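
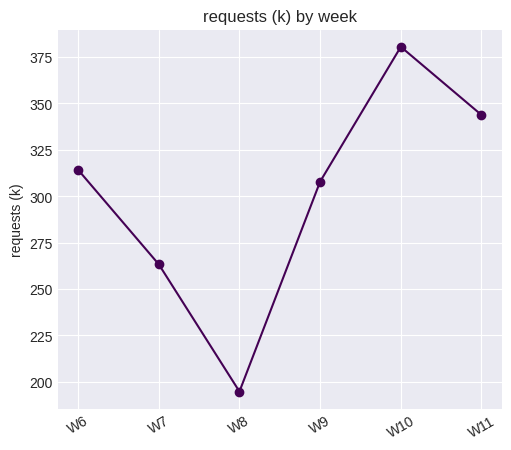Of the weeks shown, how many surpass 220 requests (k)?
5

Above 220: W6, W7, W9, W10, W11.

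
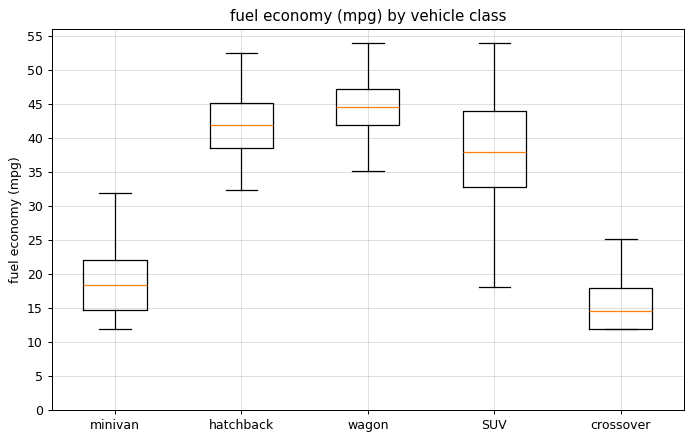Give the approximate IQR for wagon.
≈ 5

Q3 ≈ 45, Q1 ≈ 40; IQR ≈ 5.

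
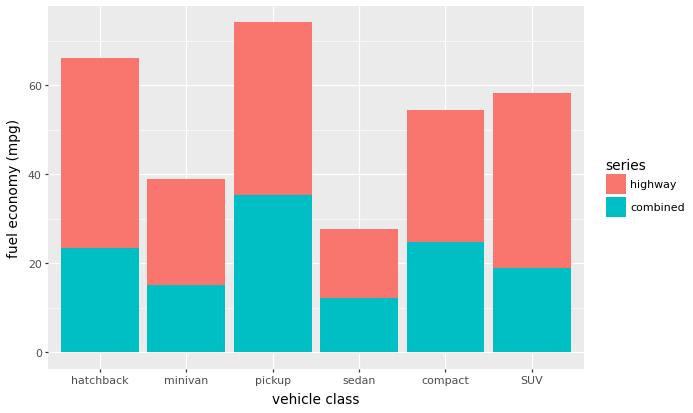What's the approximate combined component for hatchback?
≈ 20

combined top ≈ 20, bottom ≈ 0; segment ≈ 20.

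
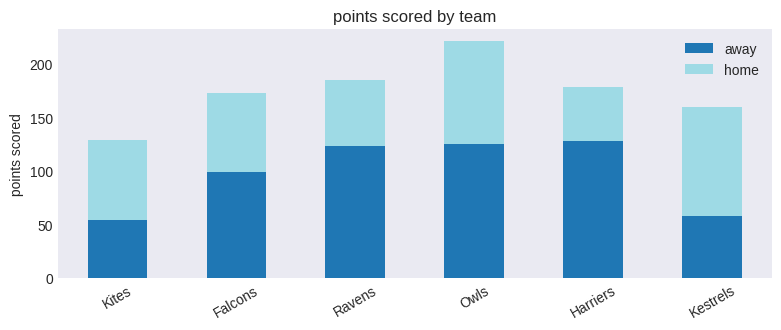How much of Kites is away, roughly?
away top ≈ 60, bottom ≈ 0; segment ≈ 60.

≈ 60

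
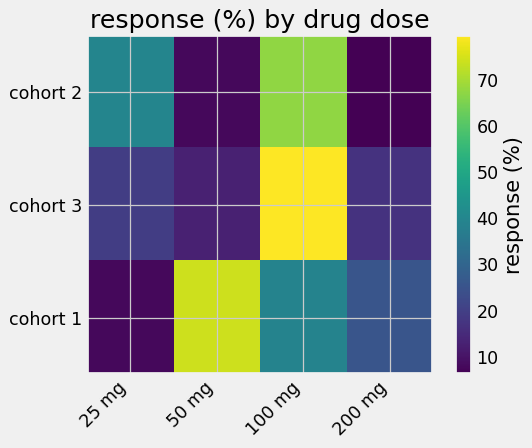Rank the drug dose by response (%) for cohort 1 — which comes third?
Top 4 for cohort 1: 50 mg ≈ 70, 100 mg ≈ 40, 200 mg ≈ 30, 25 mg ≈ 10.

200 mg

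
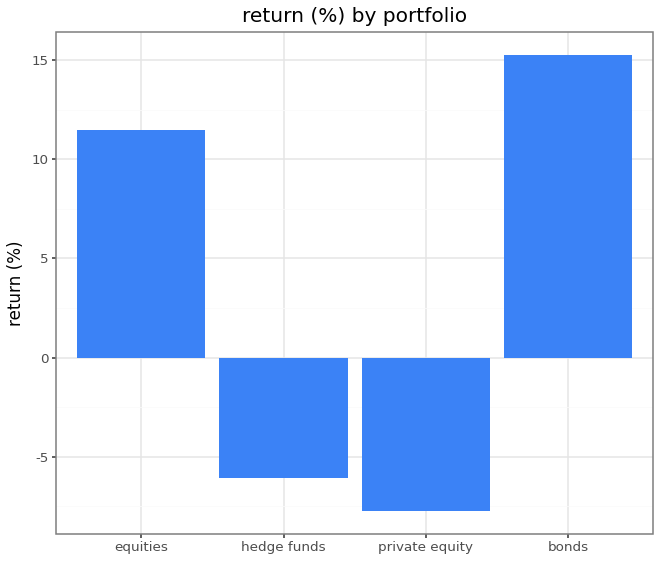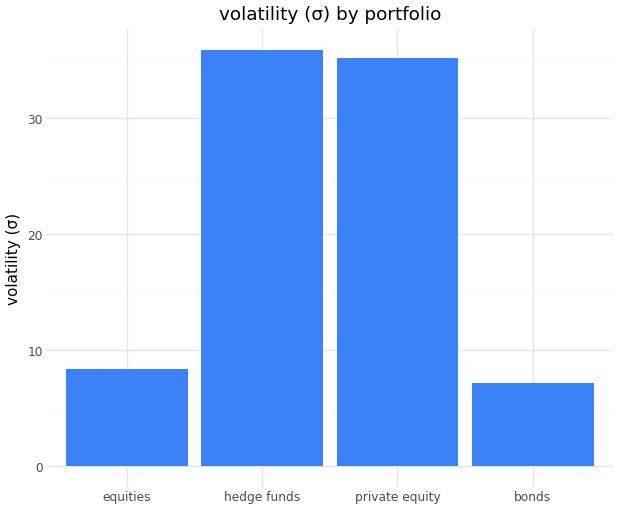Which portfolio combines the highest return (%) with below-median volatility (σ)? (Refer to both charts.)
Chart 2 median volatility (σ) ≈ 20; below-median portfolios: equities, bonds. Among those, bonds has the highest return (%) (≈ 16).

bonds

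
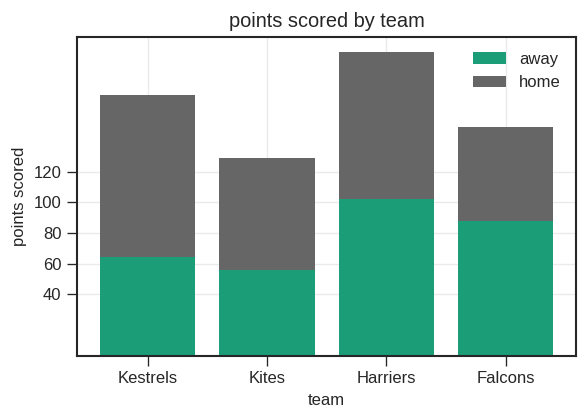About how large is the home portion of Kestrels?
home top ≈ 160, bottom ≈ 60; segment ≈ 100.

≈ 100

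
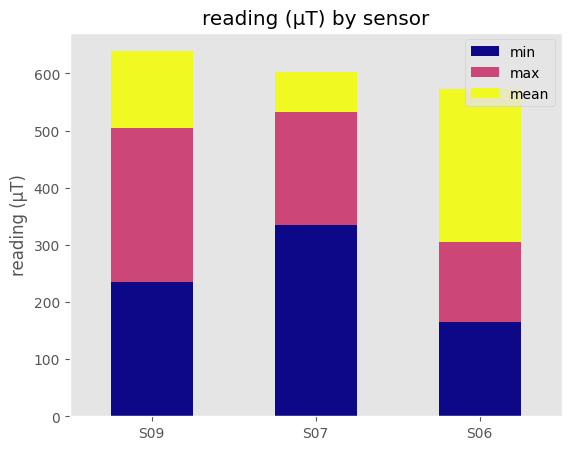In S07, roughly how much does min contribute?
min top ≈ 300, bottom ≈ 0; segment ≈ 300.

≈ 300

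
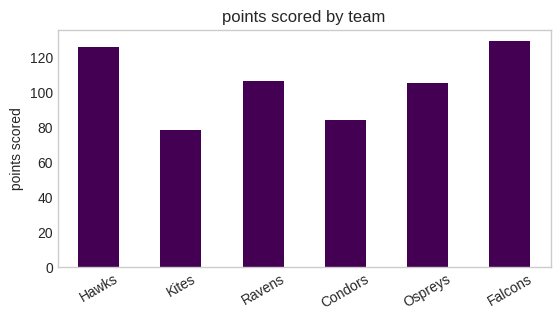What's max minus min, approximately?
Max Falcons ≈ 120, min Kites ≈ 80; range ≈ 40.

≈ 40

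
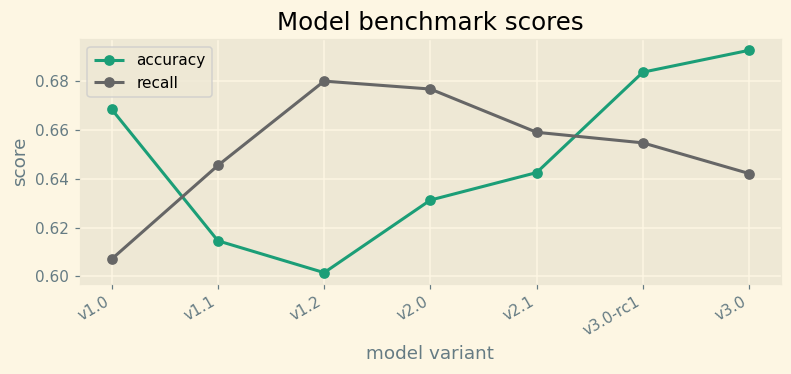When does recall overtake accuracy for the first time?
v1.0: recall ≈ 0.61 vs accuracy ≈ 0.67 (not yet); v1.1: recall ≈ 0.65 vs accuracy ≈ 0.61 (first crossover).

v1.1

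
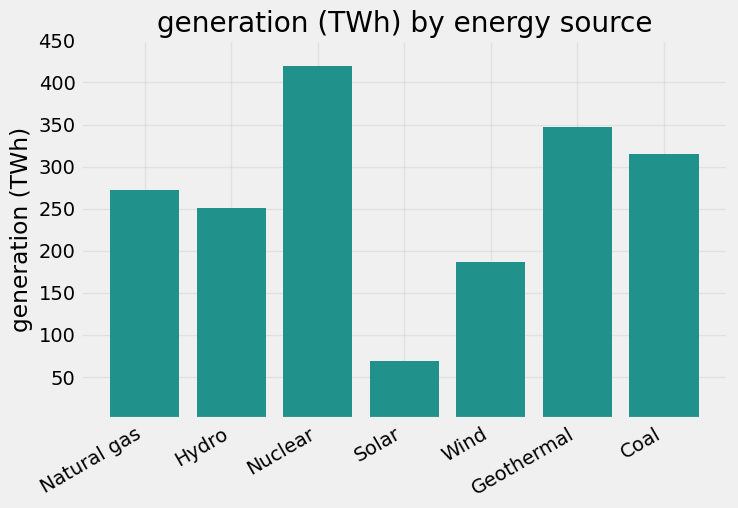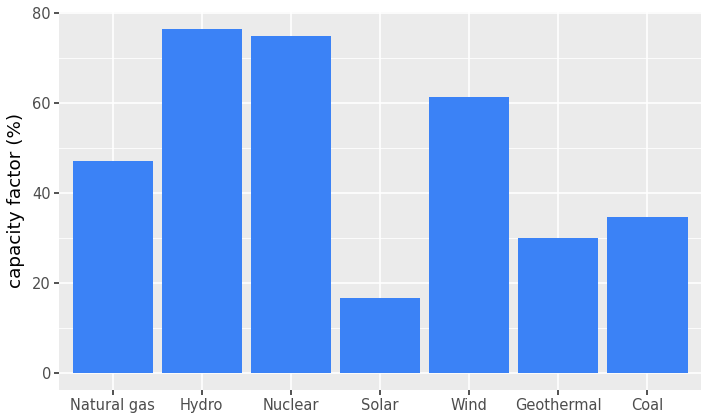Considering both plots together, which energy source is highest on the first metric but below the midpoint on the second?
Chart 2 median capacity factor (%) ≈ 50; below-median energy sources: Solar, Geothermal, Coal. Among those, Geothermal has the highest generation (TWh) (≈ 350).

Geothermal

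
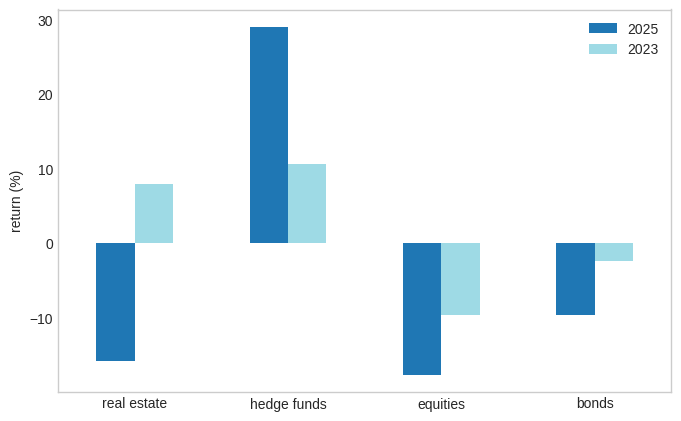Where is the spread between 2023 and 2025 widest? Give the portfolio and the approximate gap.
real estate: 2023 ≈ 10, 2025 ≈ -15 → gap ≈ 25. Next-largest (hedge funds) is only ≈ 20.

real estate, ≈ 25 %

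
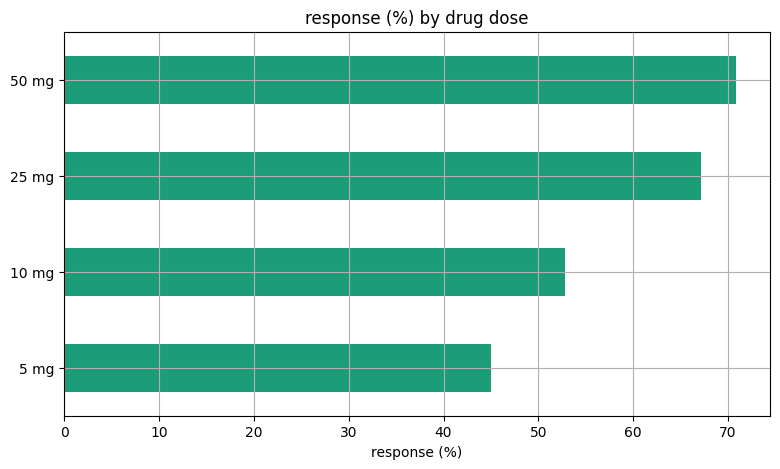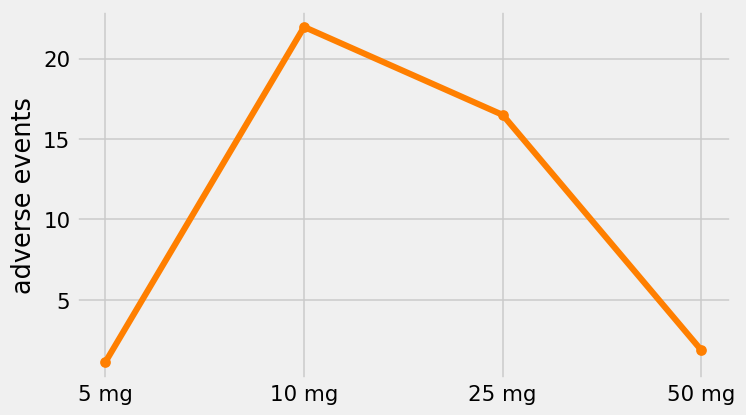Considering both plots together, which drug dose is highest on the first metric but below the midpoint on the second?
50 mg

Chart 2 median adverse events ≈ 10; below-median drug doses: 5 mg, 50 mg. Among those, 50 mg has the highest response (%) (≈ 70).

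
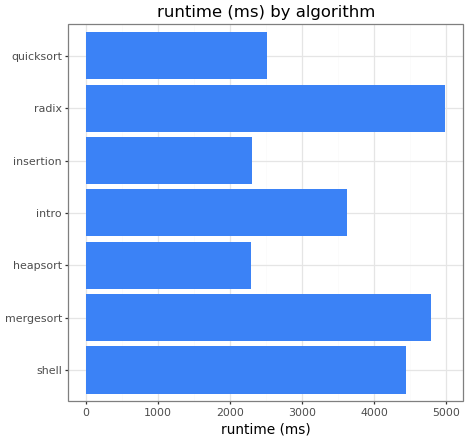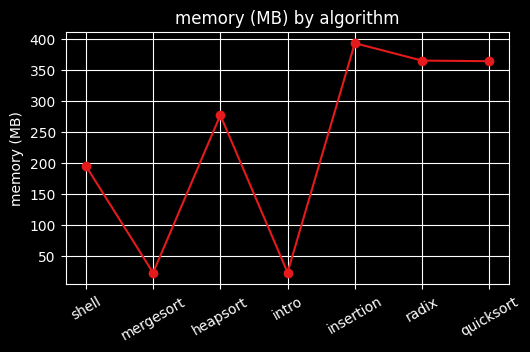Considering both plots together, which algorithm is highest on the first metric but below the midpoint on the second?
Chart 2 median memory (MB) ≈ 300; below-median algorithms: shell, mergesort, intro. Among those, mergesort has the highest runtime (ms) (≈ 5000).

mergesort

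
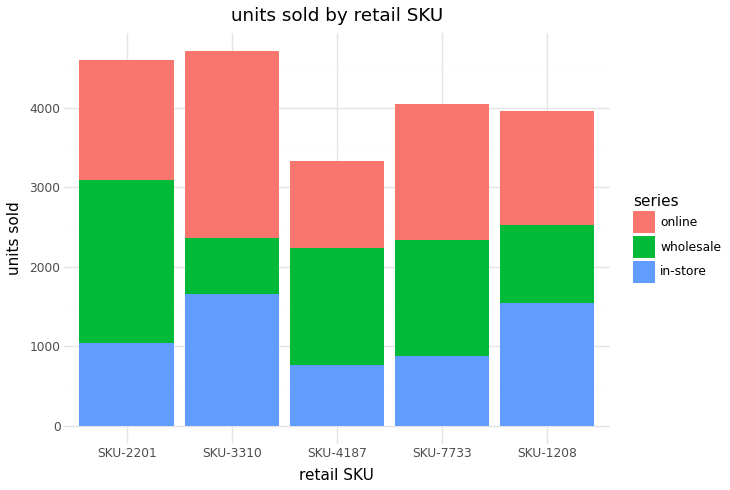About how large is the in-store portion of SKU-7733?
≈ 1000

in-store top ≈ 1000, bottom ≈ 0; segment ≈ 1000.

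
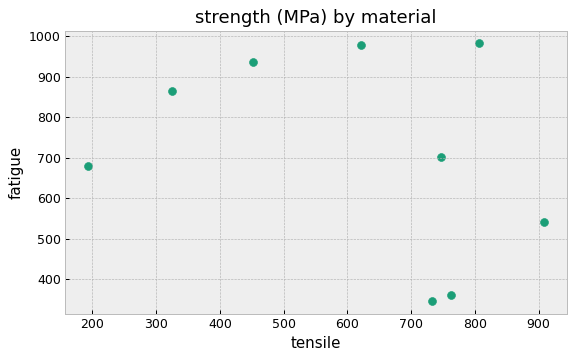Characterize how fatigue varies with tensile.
Points are negatively correlated; weak (|r| ≈ 0.3).

negative, weak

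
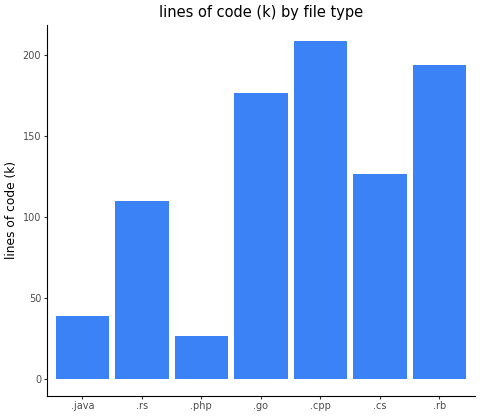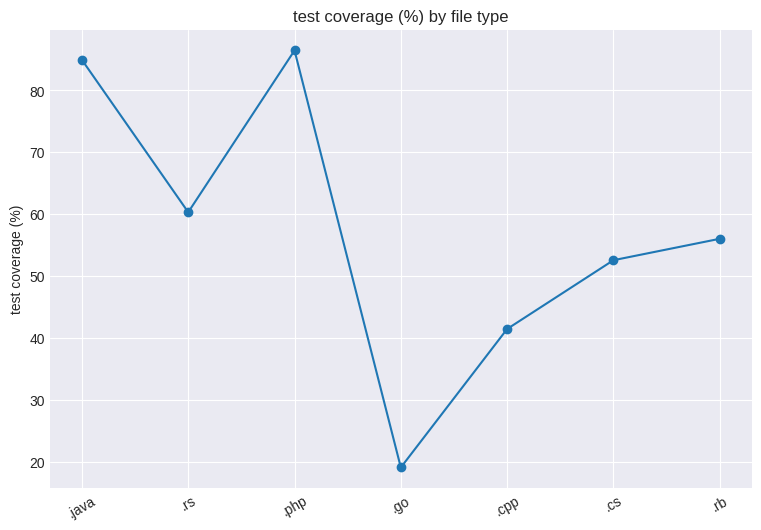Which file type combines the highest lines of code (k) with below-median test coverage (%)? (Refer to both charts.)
.cpp

Chart 2 median test coverage (%) ≈ 60; below-median file types: .go, .cpp, .cs. Among those, .cpp has the highest lines of code (k) (≈ 200).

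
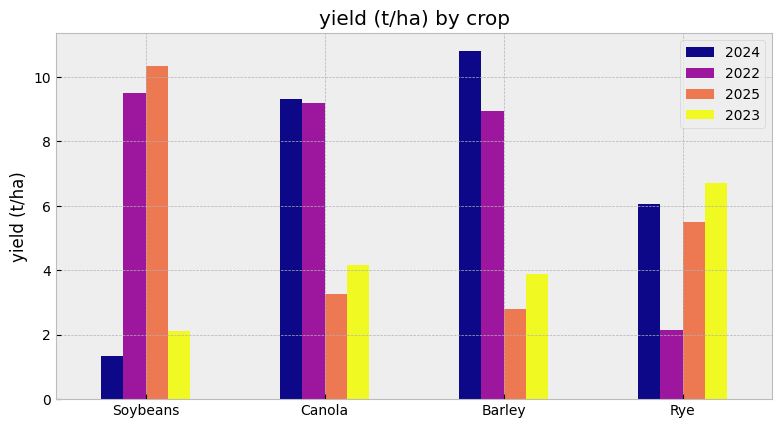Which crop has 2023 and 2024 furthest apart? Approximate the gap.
Barley, ≈ 7 t/ha

Barley: 2023 ≈ 4, 2024 ≈ 11 → gap ≈ 7. Next-largest (Canola) is only ≈ 5.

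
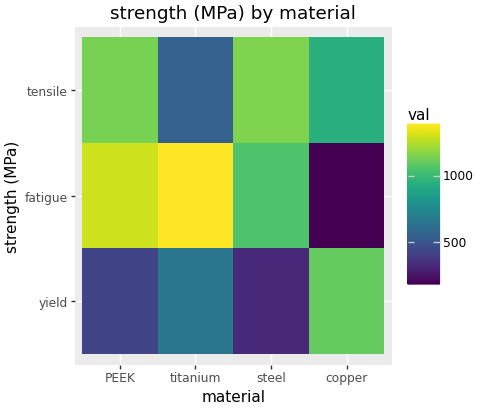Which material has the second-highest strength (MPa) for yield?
Top 3 for yield: copper ≈ 1200, titanium ≈ 600, PEEK ≈ 400.

titanium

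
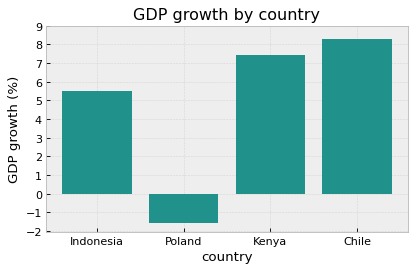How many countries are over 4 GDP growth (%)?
Above 4: Indonesia, Kenya, Chile.

3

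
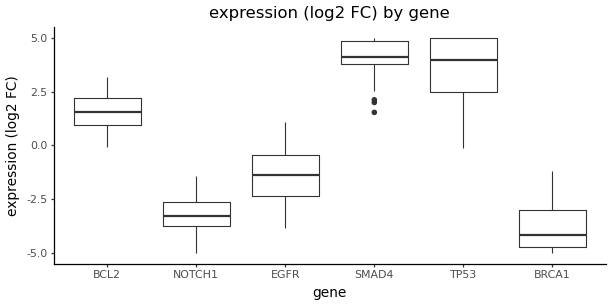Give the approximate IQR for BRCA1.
Q3 ≈ -3, Q1 ≈ -5; IQR ≈ 2.

≈ 2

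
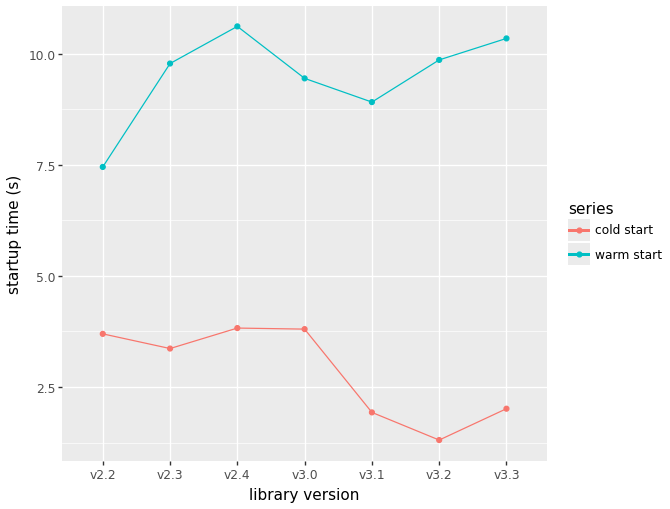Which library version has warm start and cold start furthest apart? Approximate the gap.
v3.2, ≈ 9 s

v3.2: warm start ≈ 10, cold start ≈ 1 → gap ≈ 9. Next-largest (v3.3) is only ≈ 8.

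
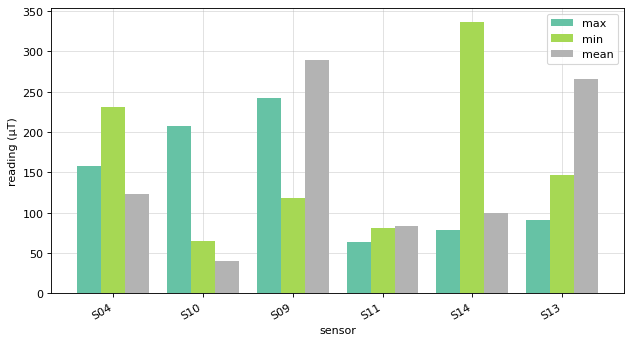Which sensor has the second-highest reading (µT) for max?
Top 3 for max: S09 ≈ 250, S10 ≈ 200, S04 ≈ 150.

S10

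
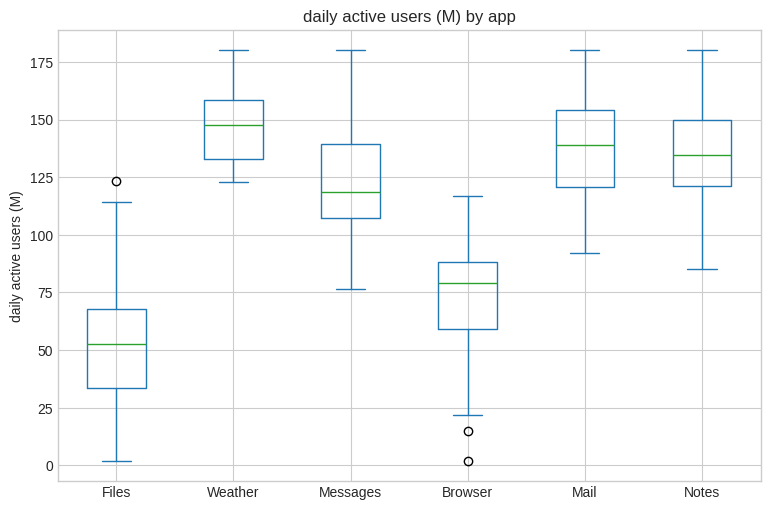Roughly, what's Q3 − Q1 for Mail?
≈ 30

Q3 ≈ 150, Q1 ≈ 120; IQR ≈ 30.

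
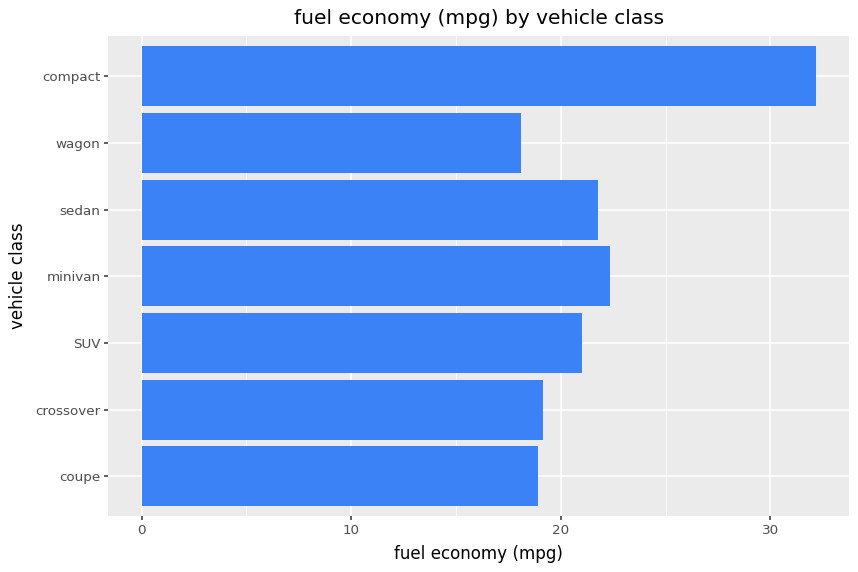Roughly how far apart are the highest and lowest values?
Max compact ≈ 30, min wagon ≈ 20; range ≈ 10.

≈ 10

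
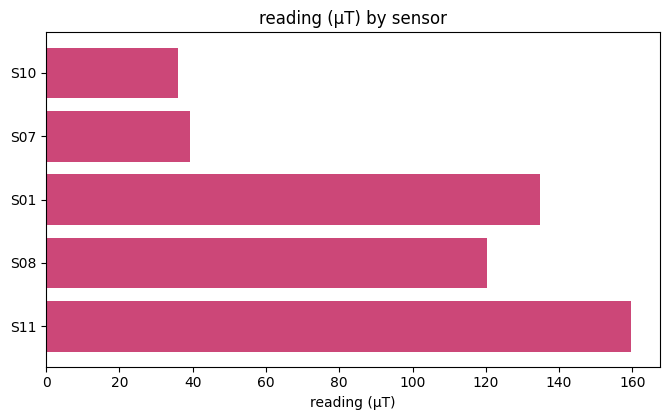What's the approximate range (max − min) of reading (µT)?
≈ 120

Max S11 ≈ 160, min S10 ≈ 40; range ≈ 120.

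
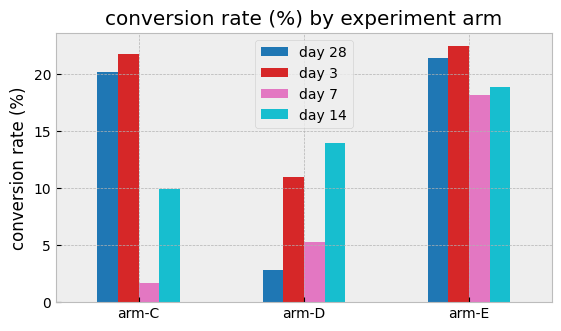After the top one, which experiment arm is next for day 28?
Top 3 for day 28: arm-E ≈ 22, arm-C ≈ 20, arm-D ≈ 2.

arm-C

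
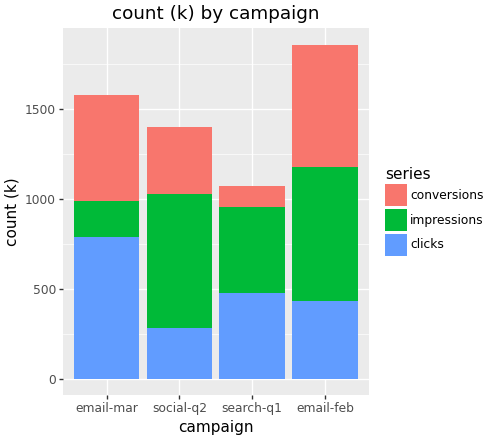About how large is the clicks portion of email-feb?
clicks top ≈ 400, bottom ≈ 0; segment ≈ 400.

≈ 400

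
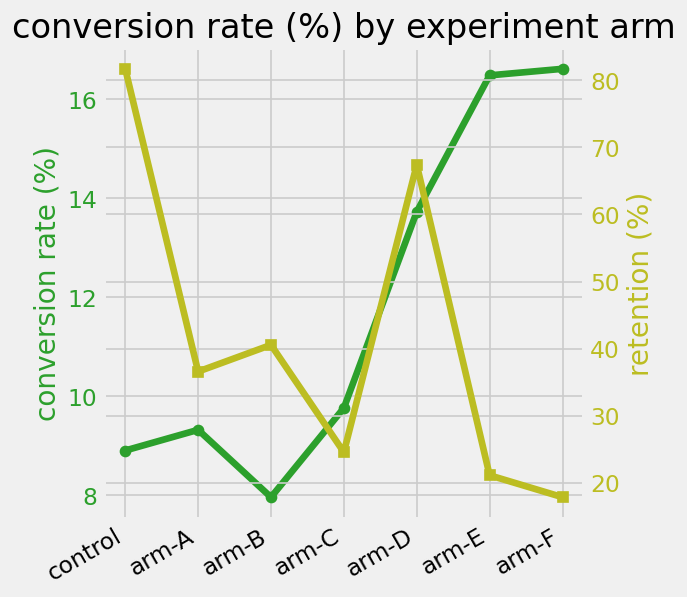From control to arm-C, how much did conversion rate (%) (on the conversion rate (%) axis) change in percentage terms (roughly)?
≈ +11.1%

control ≈ 9, arm-C ≈ 10; (10 − 9) / 9 ≈ +11.1%.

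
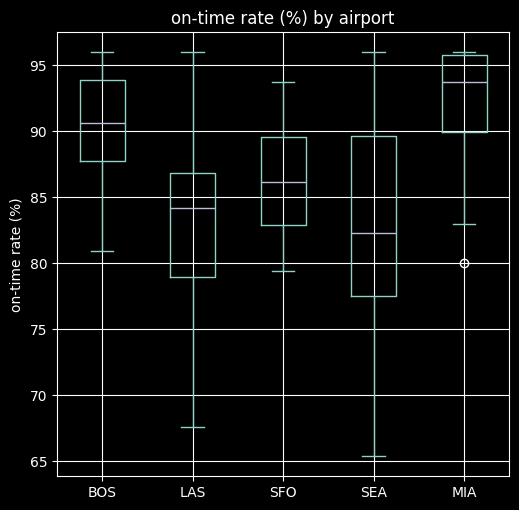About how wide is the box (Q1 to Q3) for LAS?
≈ 8

Q3 ≈ 86, Q1 ≈ 78; IQR ≈ 8.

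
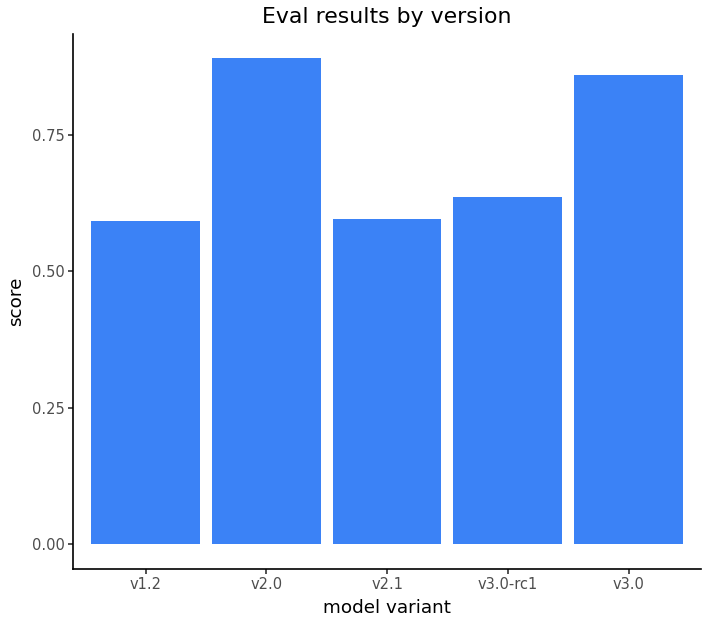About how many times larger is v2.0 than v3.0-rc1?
≈ 1.5×

v2.0 ≈ 0.9, v3.0-rc1 ≈ 0.6; 0.9/0.6 ≈ 1.5.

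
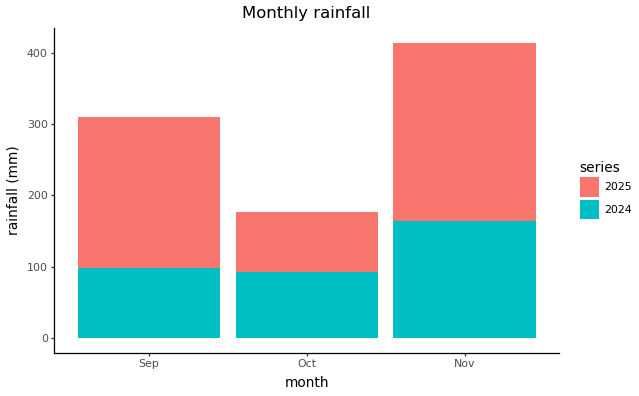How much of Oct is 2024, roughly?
2024 top ≈ 100, bottom ≈ 0; segment ≈ 100.

≈ 100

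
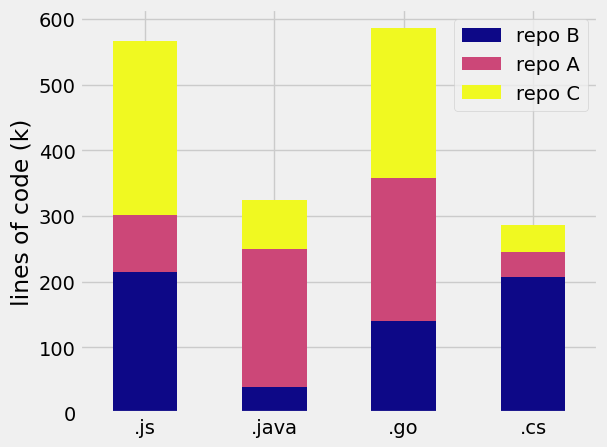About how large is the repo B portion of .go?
≈ 150

repo B top ≈ 150, bottom ≈ 0; segment ≈ 150.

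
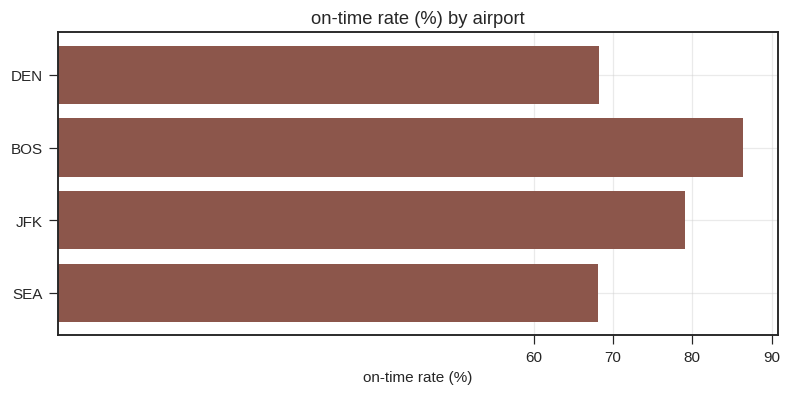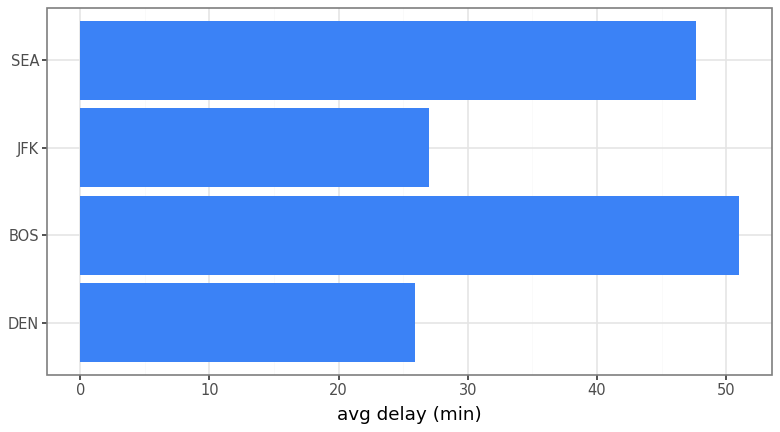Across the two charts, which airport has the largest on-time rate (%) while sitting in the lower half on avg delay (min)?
Chart 2 median avg delay (min) ≈ 35; below-median airports: DEN, JFK. Among those, JFK has the highest on-time rate (%) (≈ 80).

JFK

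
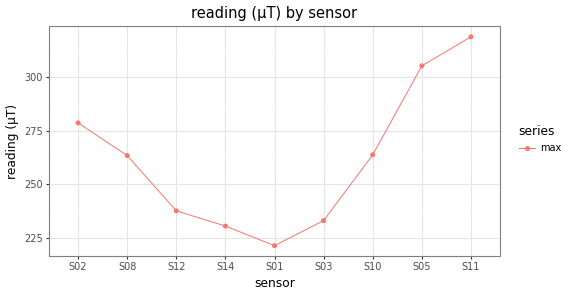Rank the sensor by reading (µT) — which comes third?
Top 4: S11 ≈ 320, S05 ≈ 310, S02 ≈ 280, S10 ≈ 260.

S02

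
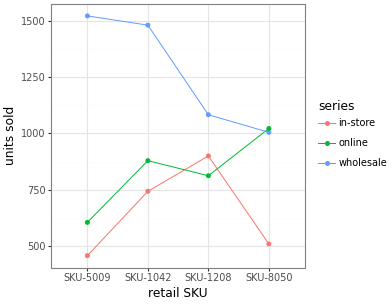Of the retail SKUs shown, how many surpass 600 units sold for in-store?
Above 600: SKU-1042, SKU-1208.

2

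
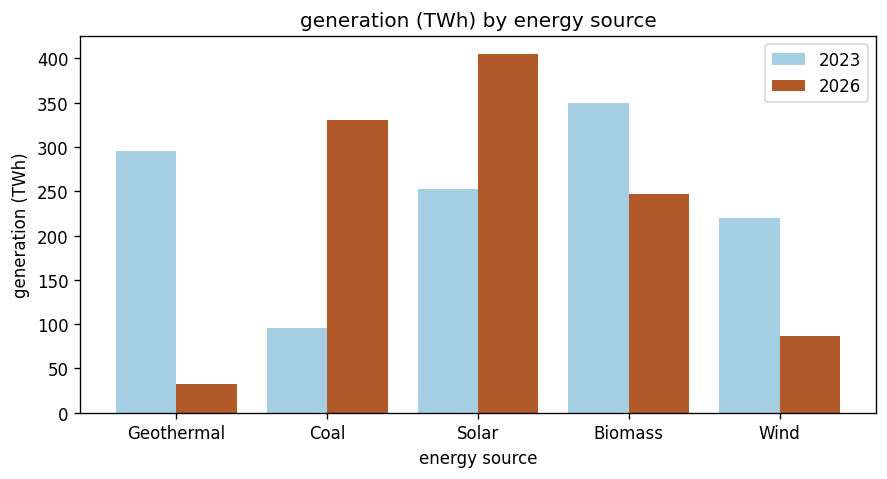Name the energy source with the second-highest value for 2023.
Top 3 for 2023: Biomass ≈ 350, Geothermal ≈ 300, Solar ≈ 250.

Geothermal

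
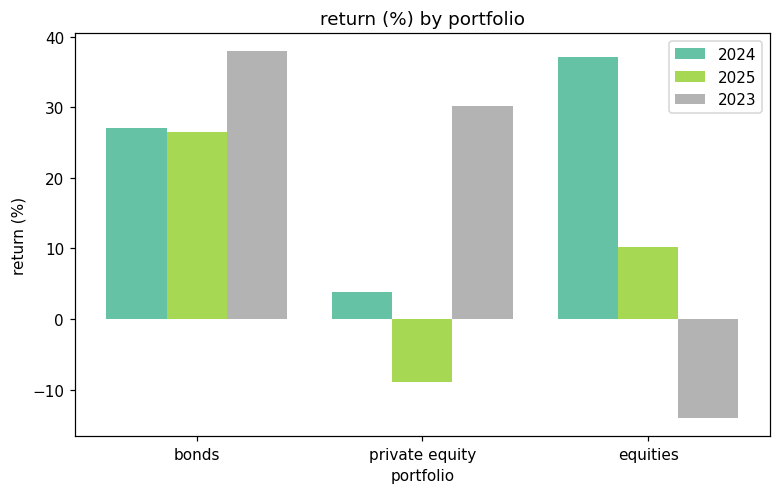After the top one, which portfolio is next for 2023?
private equity

Top 3 for 2023: bonds ≈ 40, private equity ≈ 30, equities ≈ -15.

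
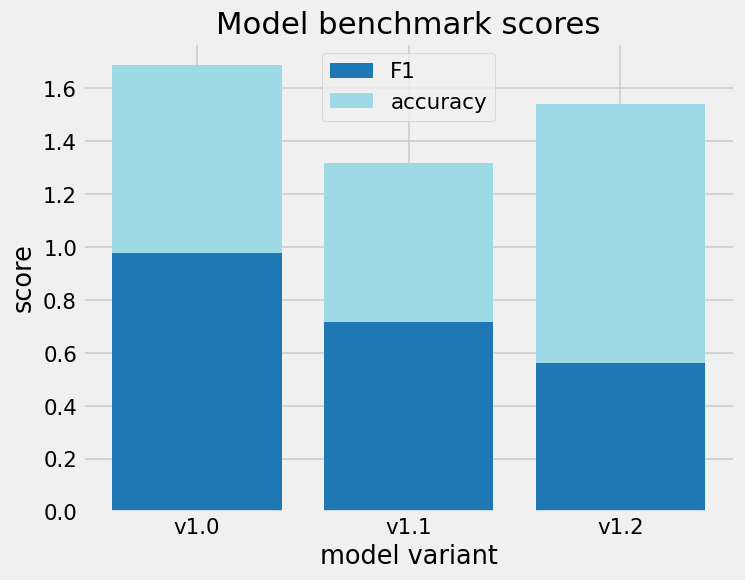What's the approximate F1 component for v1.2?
≈ 0.6

F1 top ≈ 0.6, bottom ≈ 0.0; segment ≈ 0.6.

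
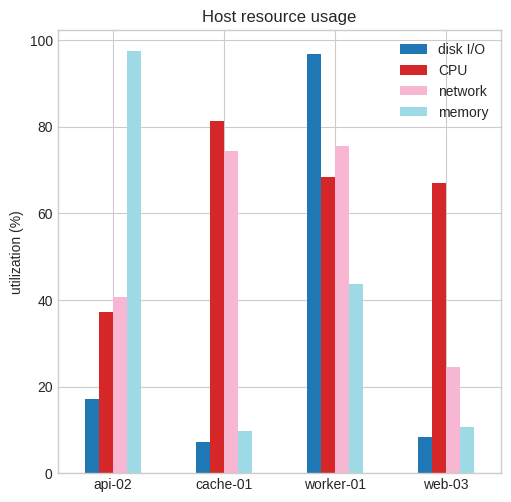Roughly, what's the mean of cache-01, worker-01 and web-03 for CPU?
(80 + 70 + 70) / 3 ≈ 73.

≈ 73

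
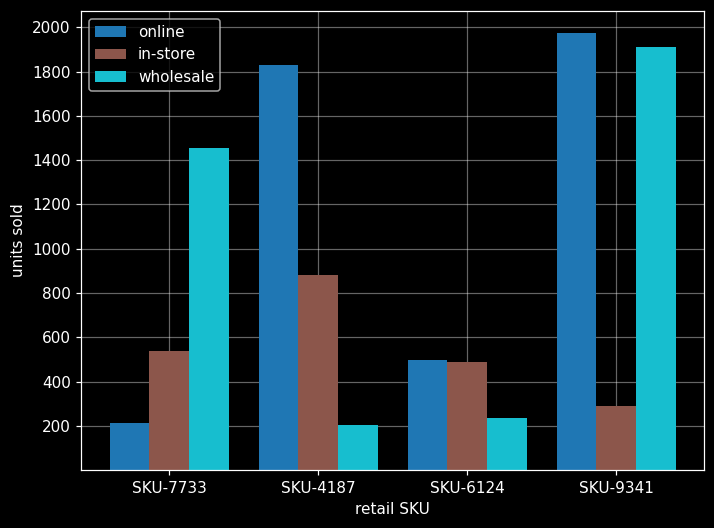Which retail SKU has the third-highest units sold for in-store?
Top 4 for in-store: SKU-4187 ≈ 800, SKU-7733 ≈ 600, SKU-6124 ≈ 400, SKU-9341 ≈ 200.

SKU-6124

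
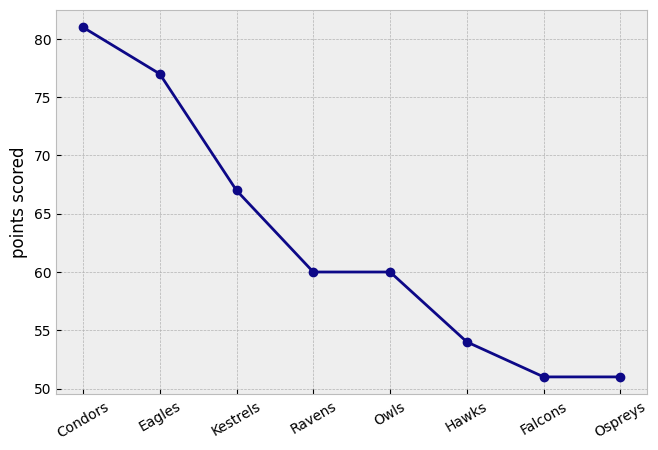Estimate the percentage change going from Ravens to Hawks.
≈ -8.3%

Ravens ≈ 60, Hawks ≈ 55; (55 − 60) / 60 ≈ -8.3%.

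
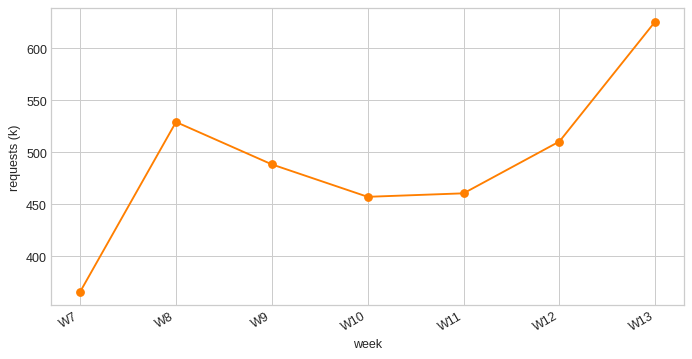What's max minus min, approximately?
≈ 250

Max W13 ≈ 625, min W7 ≈ 375; range ≈ 250.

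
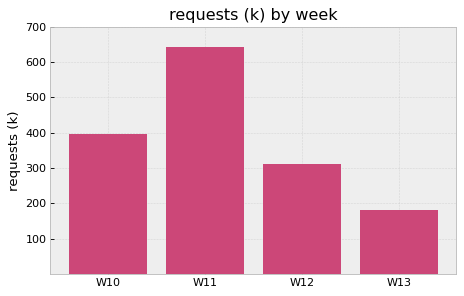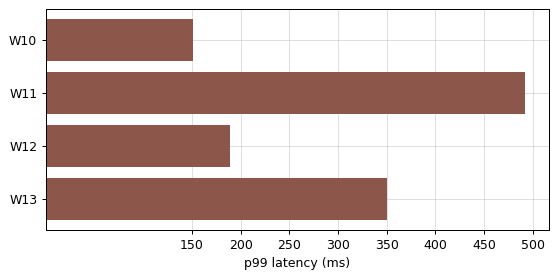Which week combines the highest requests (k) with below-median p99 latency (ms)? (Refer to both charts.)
W10

Chart 2 median p99 latency (ms) ≈ 250; below-median weeks: W10, W12. Among those, W10 has the highest requests (k) (≈ 400).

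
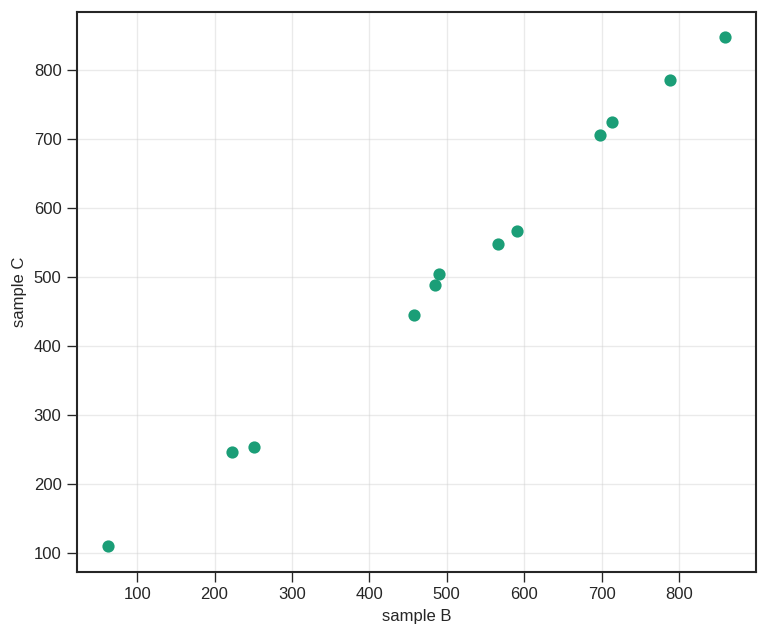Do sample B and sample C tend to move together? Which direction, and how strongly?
Points are positively correlated; strong (|r| ≈ 1.0).

positive, strong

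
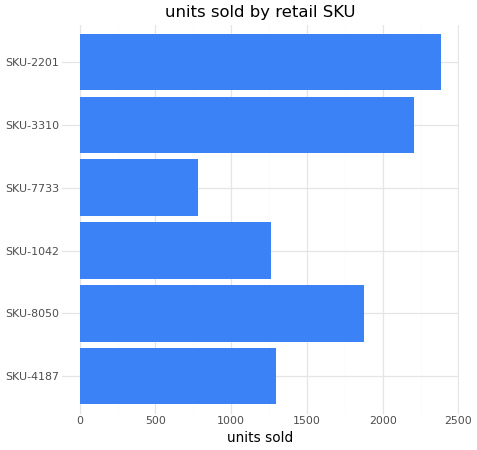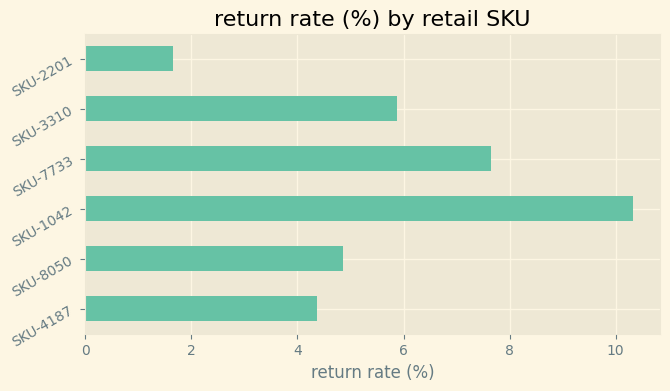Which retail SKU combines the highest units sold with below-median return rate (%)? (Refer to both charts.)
SKU-2201

Chart 2 median return rate (%) ≈ 5; below-median retail SKUs: SKU-4187, SKU-8050, SKU-2201. Among those, SKU-2201 has the highest units sold (≈ 2500).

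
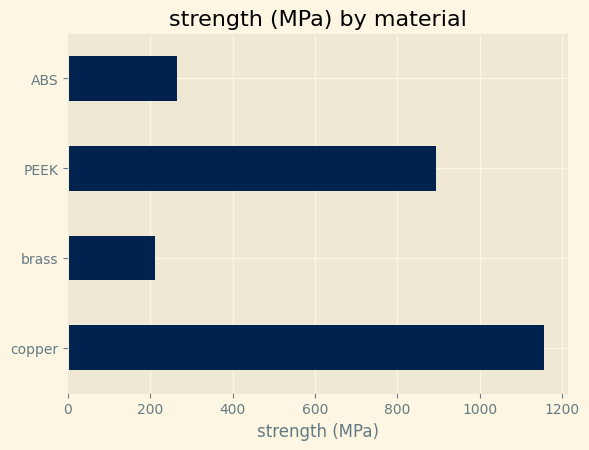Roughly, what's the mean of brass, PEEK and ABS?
(200 + 900 + 300) / 3 ≈ 467.

≈ 467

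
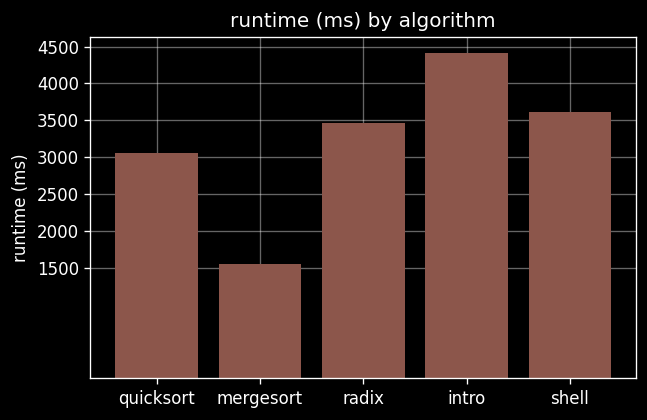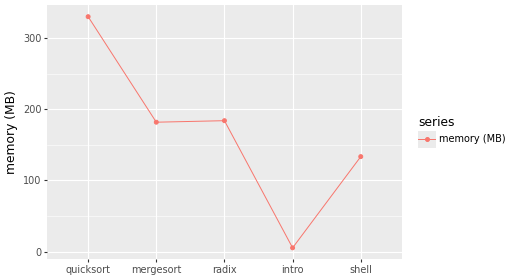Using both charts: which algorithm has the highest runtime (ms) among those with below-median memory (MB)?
intro

Chart 2 median memory (MB) ≈ 200; below-median algorithms: intro, shell. Among those, intro has the highest runtime (ms) (≈ 4500).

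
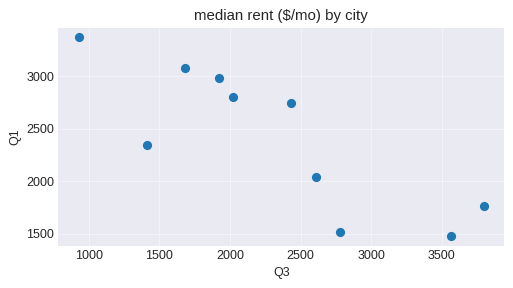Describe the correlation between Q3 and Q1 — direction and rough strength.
negative, strong

Points are negatively correlated; strong (|r| ≈ 0.8).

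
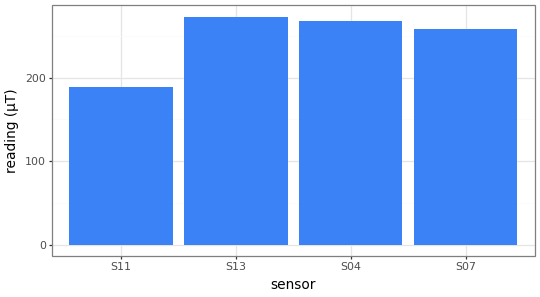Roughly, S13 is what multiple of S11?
≈ 1.38×

S13 ≈ 275, S11 ≈ 200; 275/200 ≈ 1.38.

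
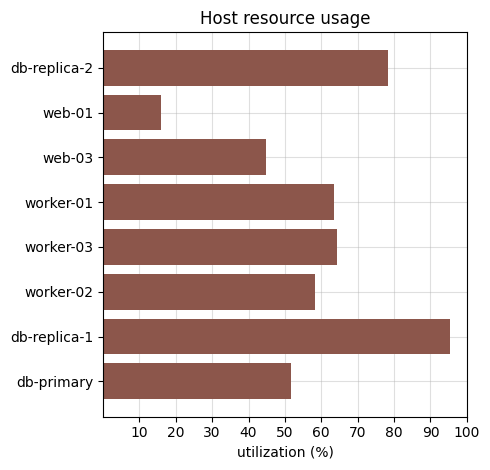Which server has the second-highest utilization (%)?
db-replica-2

Top 3: db-replica-1 ≈ 100, db-replica-2 ≈ 80, worker-03 ≈ 60.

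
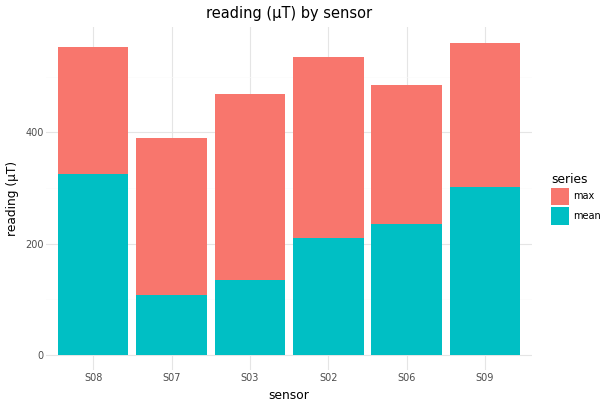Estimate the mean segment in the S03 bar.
mean top ≈ 150, bottom ≈ 0; segment ≈ 150.

≈ 150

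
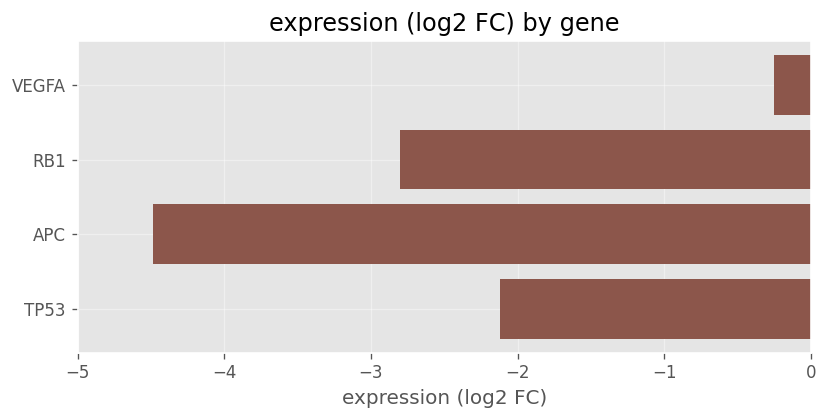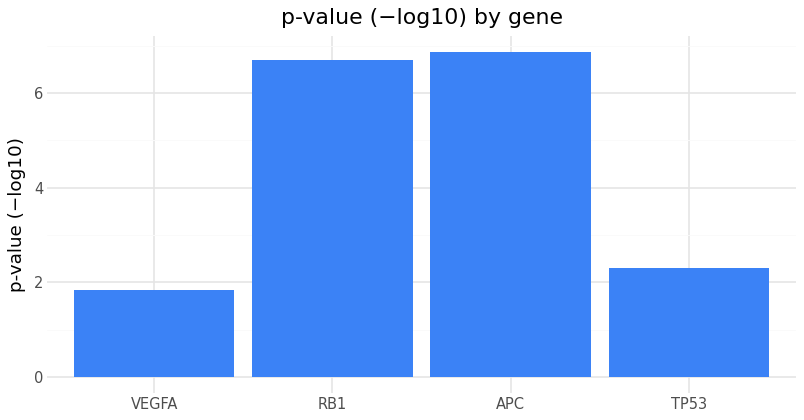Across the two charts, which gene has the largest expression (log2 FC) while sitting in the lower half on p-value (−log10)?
VEGFA

Chart 2 median p-value (−log10) ≈ 5; below-median genes: VEGFA, TP53. Among those, VEGFA has the highest expression (log2 FC) (≈ 0).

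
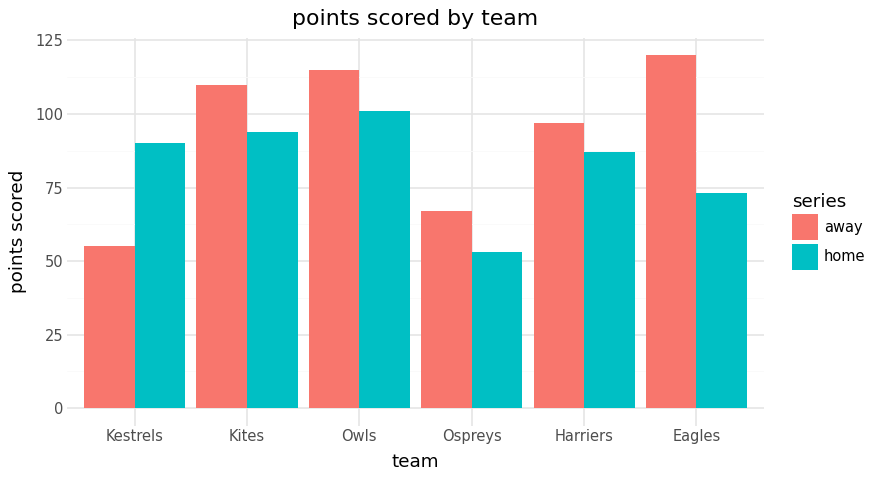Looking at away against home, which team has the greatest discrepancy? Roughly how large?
Eagles, ≈ 50

Eagles: away ≈ 120, home ≈ 70 → gap ≈ 50. Next-largest (Kestrels) is only ≈ 30.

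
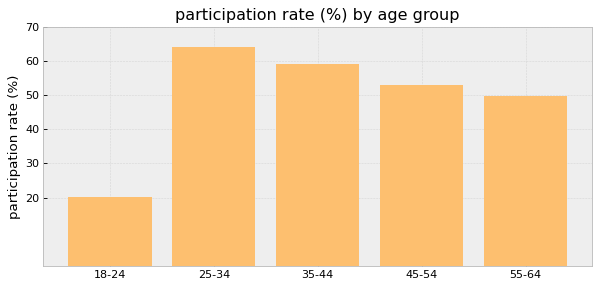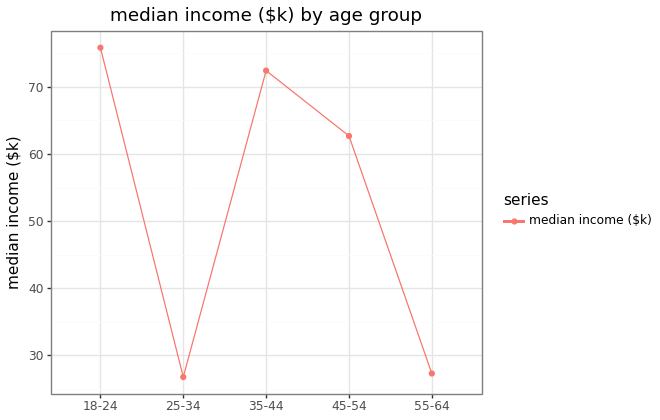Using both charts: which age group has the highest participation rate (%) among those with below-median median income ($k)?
25-34

Chart 2 median median income ($k) ≈ 60; below-median age groups: 25-34, 55-64. Among those, 25-34 has the highest participation rate (%) (≈ 60).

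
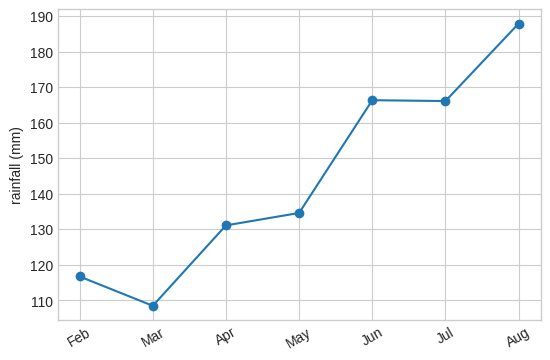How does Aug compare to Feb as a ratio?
Aug ≈ 190, Feb ≈ 120; 190/120 ≈ 1.58.

≈ 1.58×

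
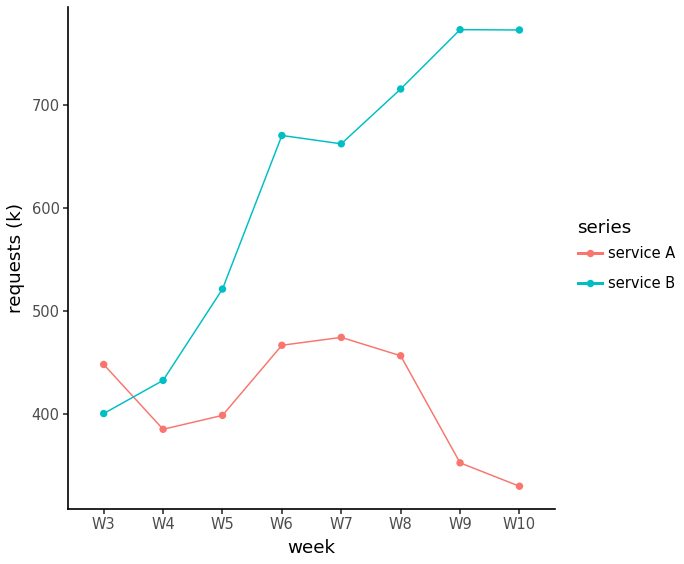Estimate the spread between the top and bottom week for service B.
Max W9 ≈ 750, min W3 ≈ 400; range ≈ 350.

≈ 350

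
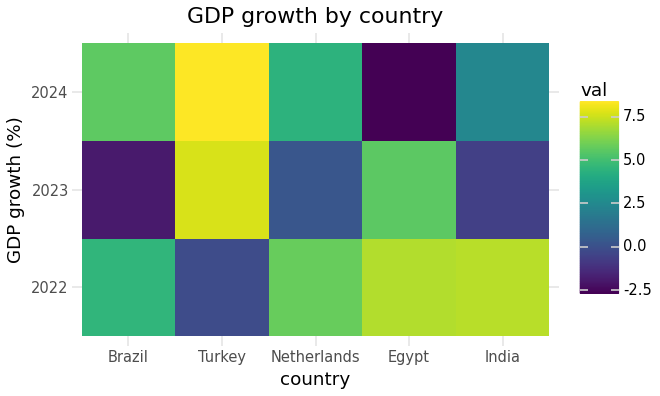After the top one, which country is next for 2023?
Egypt

Top 3 for 2023: Turkey ≈ 8, Egypt ≈ 6, Netherlands ≈ 0.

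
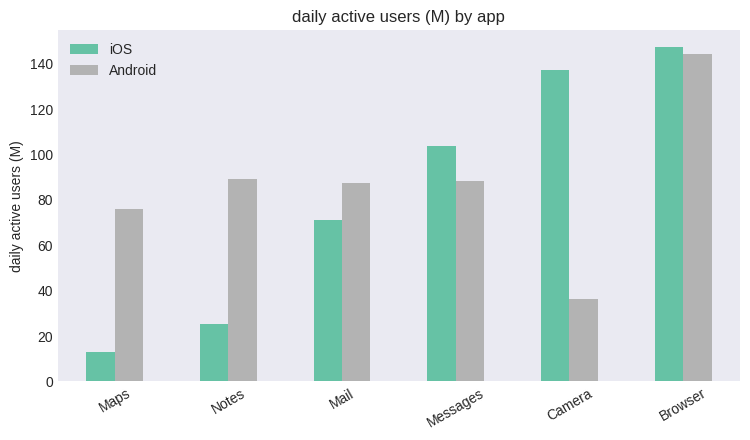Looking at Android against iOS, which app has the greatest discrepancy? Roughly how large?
Camera, ≈ 100 M

Camera: Android ≈ 40, iOS ≈ 140 → gap ≈ 100. Next-largest (Notes) is only ≈ 60.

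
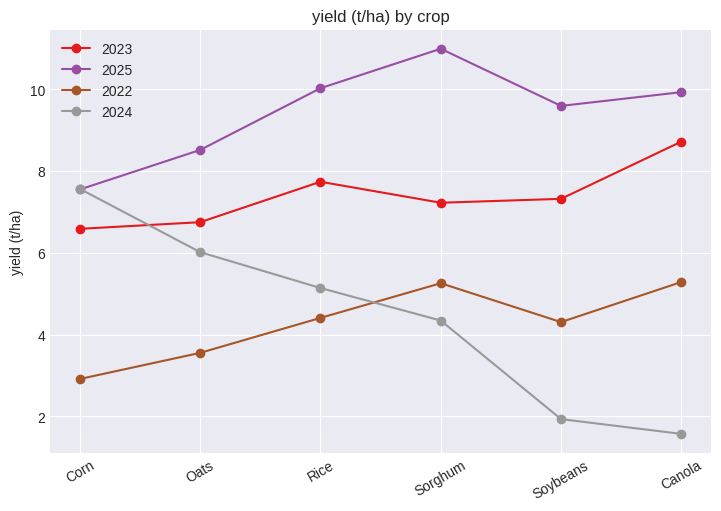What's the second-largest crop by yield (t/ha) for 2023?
Rice

Top 3 for 2023: Canola ≈ 9, Rice ≈ 8, Soybeans ≈ 7.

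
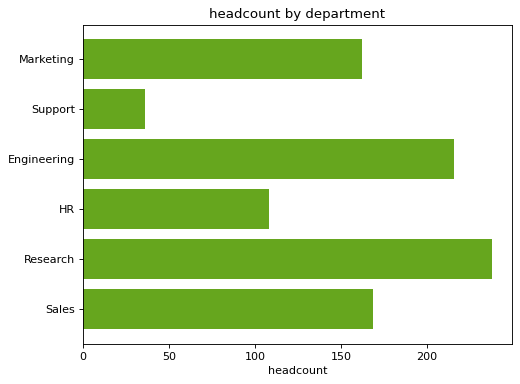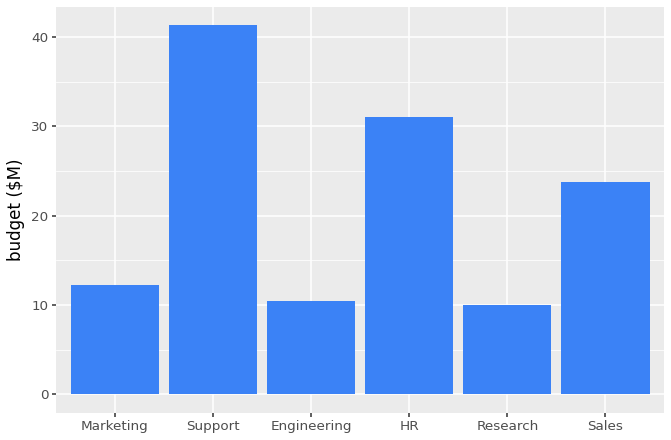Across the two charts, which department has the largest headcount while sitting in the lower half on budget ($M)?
Research

Chart 2 median budget ($M) ≈ 20; below-median departments: Marketing, Engineering, Research. Among those, Research has the highest headcount (≈ 250).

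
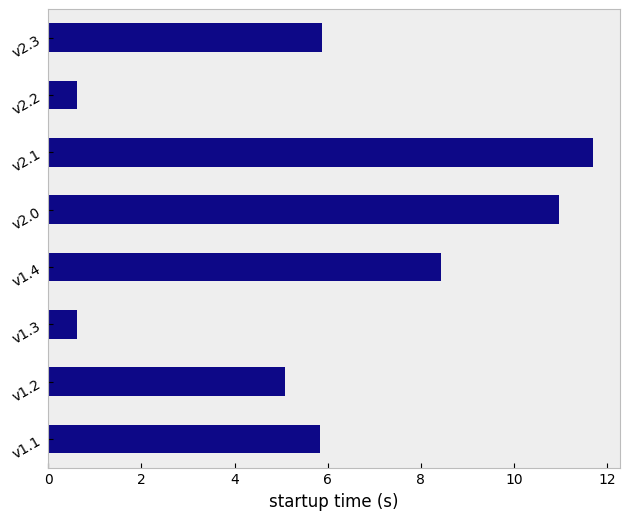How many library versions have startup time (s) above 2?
6

Above 2: v1.1, v1.2, v1.4, v2.0, v2.1, v2.3.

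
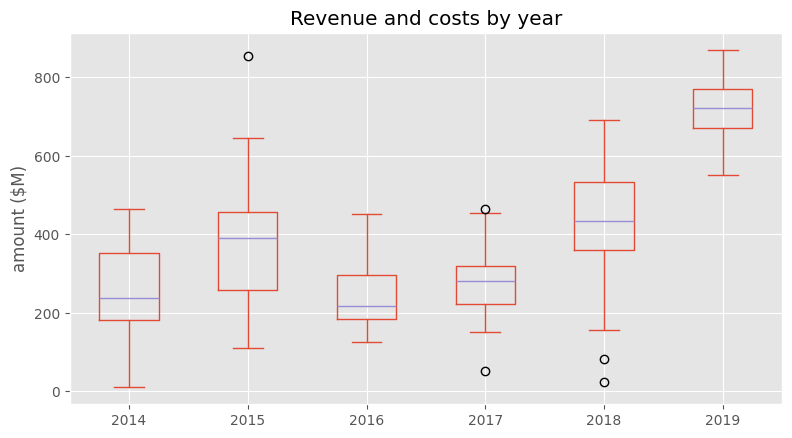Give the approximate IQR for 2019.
Q3 ≈ 750, Q1 ≈ 650; IQR ≈ 100.

≈ 100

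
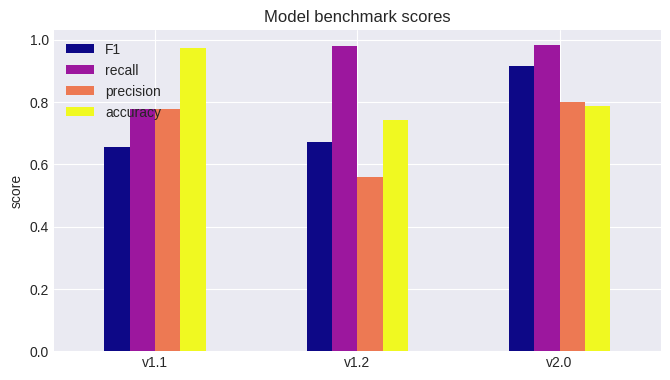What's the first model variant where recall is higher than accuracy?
v1.2

v1.1: recall ≈ 0.8 vs accuracy ≈ 1.0 (not yet); v1.2: recall ≈ 1.0 vs accuracy ≈ 0.7 (first crossover).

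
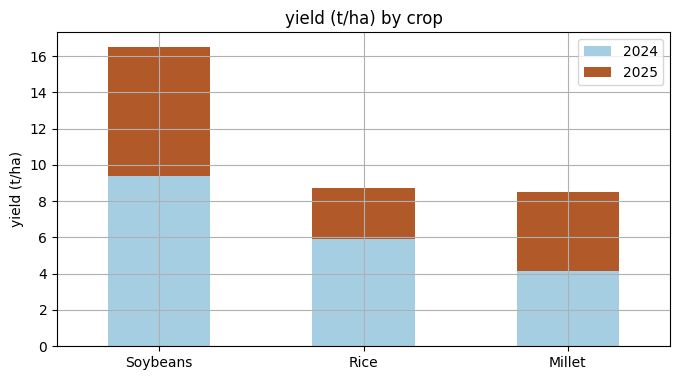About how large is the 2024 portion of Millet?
2024 top ≈ 4, bottom ≈ 0; segment ≈ 4.

≈ 4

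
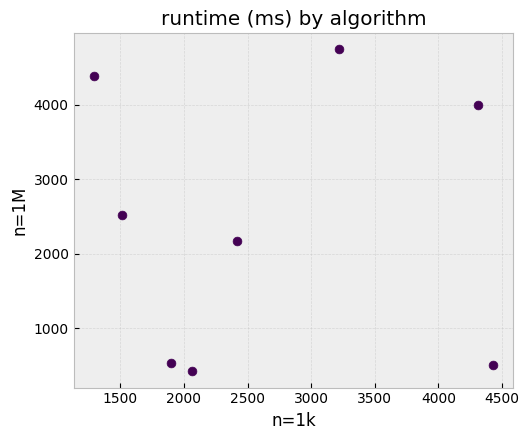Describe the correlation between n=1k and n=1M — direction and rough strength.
no clear correlation

Points are roughly uncorrelated; weak (|r| ≈ 0.0).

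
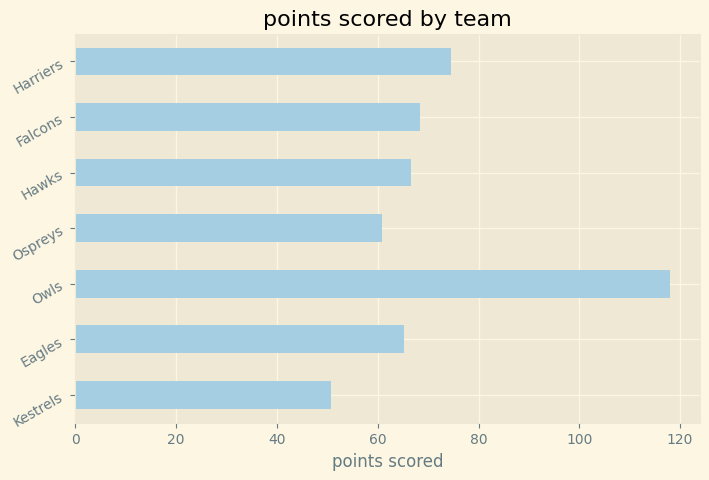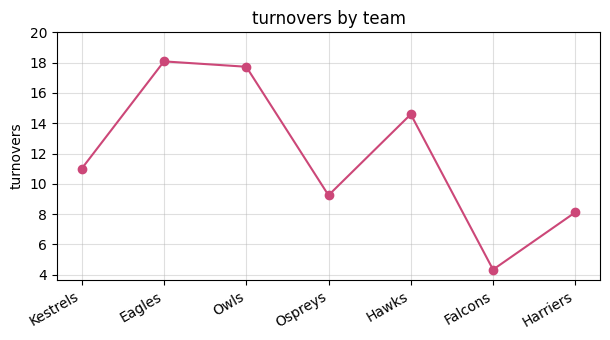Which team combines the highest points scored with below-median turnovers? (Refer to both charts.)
Harriers

Chart 2 median turnovers ≈ 12; below-median teams: Ospreys, Falcons, Harriers. Among those, Harriers has the highest points scored (≈ 80).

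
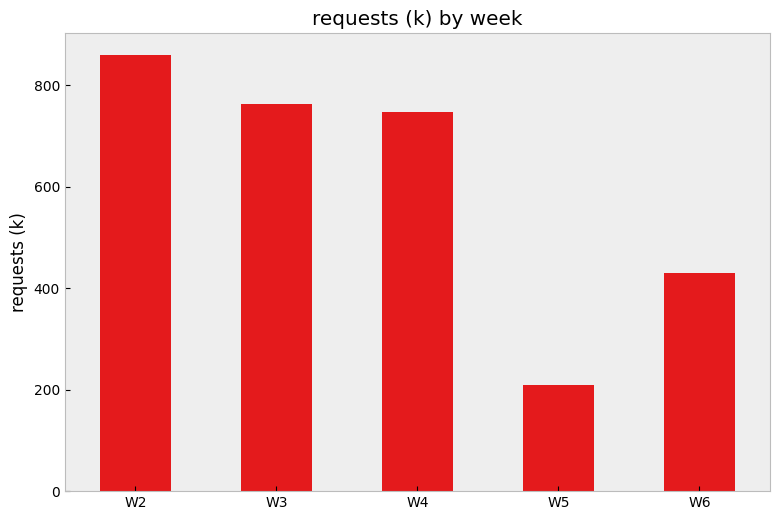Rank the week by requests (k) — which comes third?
W4

Top 4: W2 ≈ 900, W3 ≈ 800, W4 ≈ 700, W6 ≈ 400.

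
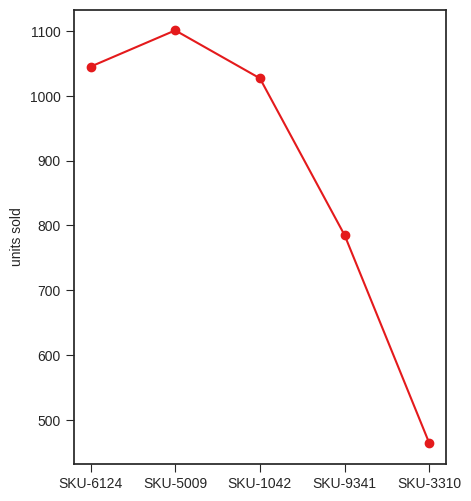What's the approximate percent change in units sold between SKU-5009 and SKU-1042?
SKU-5009 ≈ 1100, SKU-1042 ≈ 1000; (1000 − 1100) / 1100 ≈ -9.1%.

≈ -9.1%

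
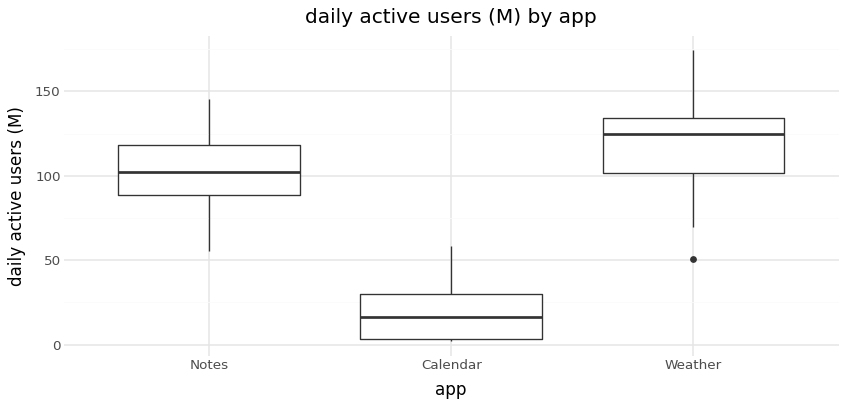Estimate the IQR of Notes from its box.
≈ 30

Q3 ≈ 120, Q1 ≈ 90; IQR ≈ 30.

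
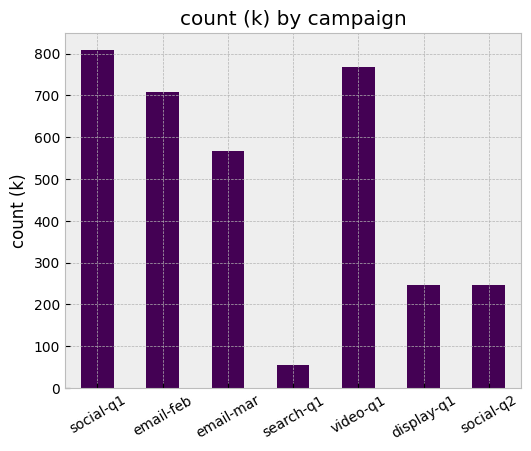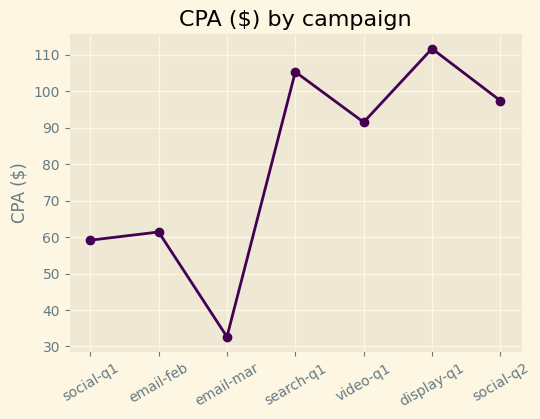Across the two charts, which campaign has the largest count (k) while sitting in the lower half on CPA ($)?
social-q1

Chart 2 median CPA ($) ≈ 100; below-median campaigns: social-q1, email-feb, email-mar. Among those, social-q1 has the highest count (k) (≈ 800).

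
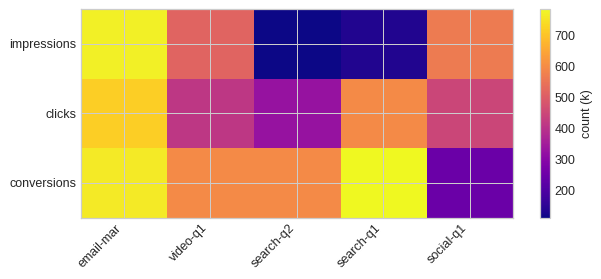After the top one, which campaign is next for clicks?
Top 3 for clicks: email-mar ≈ 700, search-q1 ≈ 600, social-q1 ≈ 400.

search-q1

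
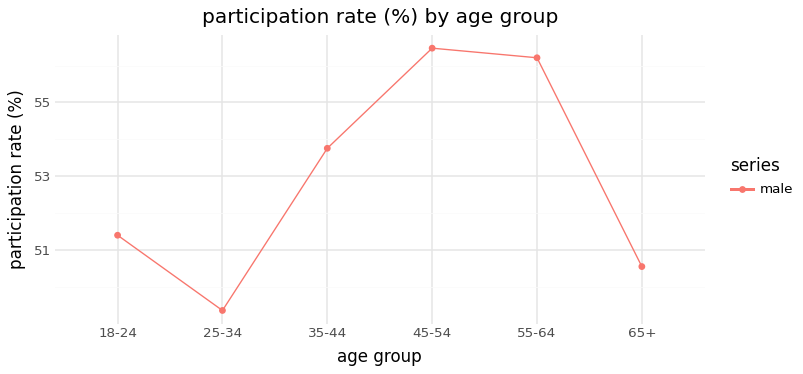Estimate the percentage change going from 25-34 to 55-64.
≈ +14.3%

25-34 ≈ 49, 55-64 ≈ 56; (56 − 49) / 49 ≈ +14.3%.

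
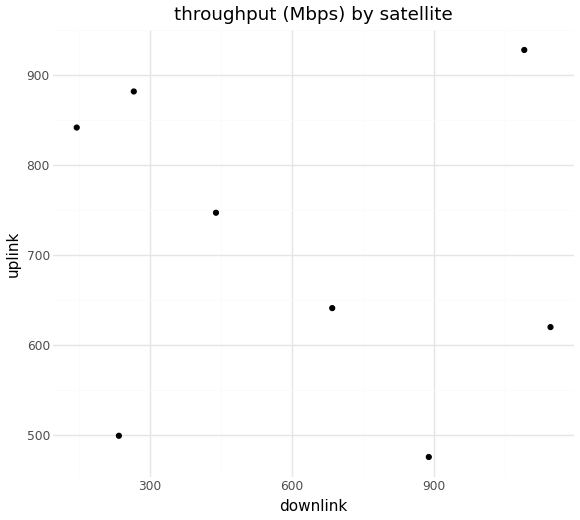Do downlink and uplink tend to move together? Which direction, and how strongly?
no clear correlation

Points are roughly uncorrelated; weak (|r| ≈ 0.1).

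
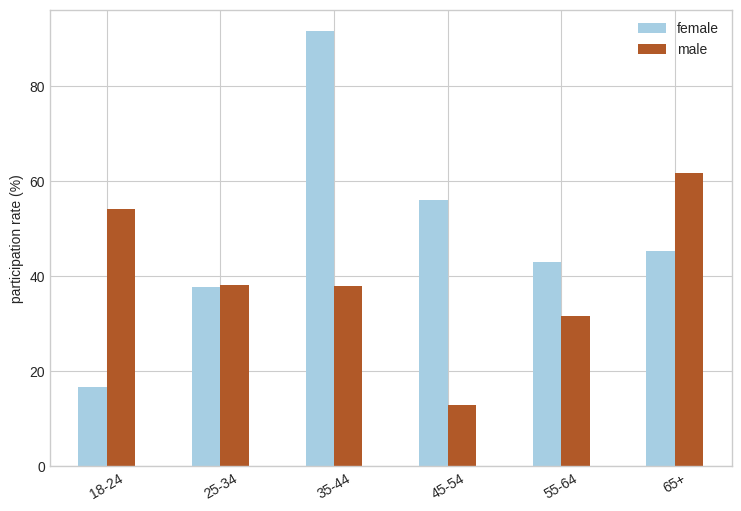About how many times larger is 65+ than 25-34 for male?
≈ 1.5×

65+ ≈ 60, 25-34 ≈ 40; 60/40 ≈ 1.5.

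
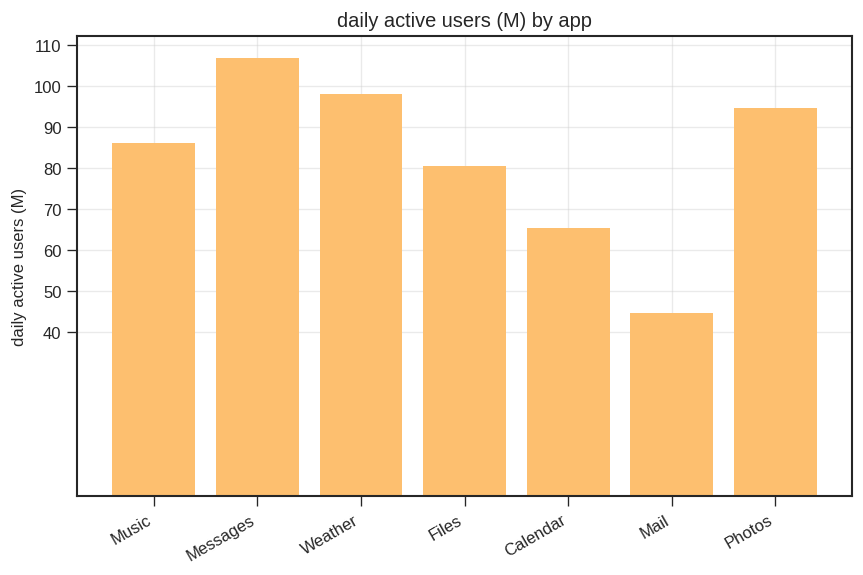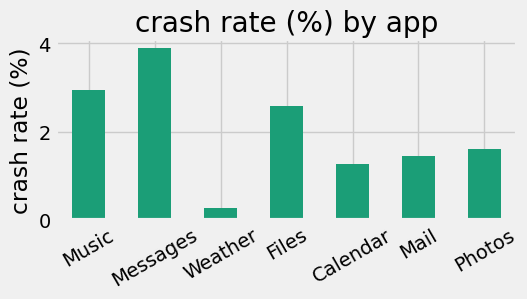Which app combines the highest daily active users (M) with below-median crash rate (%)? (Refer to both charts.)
Chart 2 median crash rate (%) ≈ 1.5; below-median apps: Weather, Calendar, Mail. Among those, Weather has the highest daily active users (M) (≈ 100).

Weather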